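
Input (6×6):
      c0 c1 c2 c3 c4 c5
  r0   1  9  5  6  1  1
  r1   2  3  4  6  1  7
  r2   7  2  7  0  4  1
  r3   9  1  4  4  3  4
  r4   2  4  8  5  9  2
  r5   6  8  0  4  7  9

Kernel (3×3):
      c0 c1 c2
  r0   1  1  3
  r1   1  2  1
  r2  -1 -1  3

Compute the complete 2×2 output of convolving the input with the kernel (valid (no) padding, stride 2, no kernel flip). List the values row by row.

Output[0,0]: The receptive field on the input at this output position is [1 9 5 / 2 3 4 / 7 2 7]. Elementwise product with the kernel and sum: 1·1 + 9·1 + 5·3 + 2·1 + 3·2 + 4·1 + 7·-1 + 2·-1 + 7·3.
Output[0,1]: The receptive field on the input at this output position is [5 6 1 / 4 6 1 / 7 0 4]. Elementwise product with the kernel and sum: 5·1 + 6·1 + 1·3 + 4·1 + 6·2 + 1·1 + 7·-1 + 0·-1 + 4·3.

49 36
63 48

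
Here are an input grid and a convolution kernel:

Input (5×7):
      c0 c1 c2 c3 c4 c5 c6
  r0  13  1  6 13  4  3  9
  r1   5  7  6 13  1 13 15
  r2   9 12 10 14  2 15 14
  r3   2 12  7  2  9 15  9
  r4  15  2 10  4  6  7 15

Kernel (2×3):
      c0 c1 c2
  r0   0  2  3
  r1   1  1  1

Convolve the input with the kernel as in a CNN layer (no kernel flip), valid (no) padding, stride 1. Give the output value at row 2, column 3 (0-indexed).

75

The receptive field on the input at this output position is [14 2 15 / 2 9 15]. Elementwise product with the kernel and sum: 2·2 + 15·3 + 2·1 + 9·1 + 15·1.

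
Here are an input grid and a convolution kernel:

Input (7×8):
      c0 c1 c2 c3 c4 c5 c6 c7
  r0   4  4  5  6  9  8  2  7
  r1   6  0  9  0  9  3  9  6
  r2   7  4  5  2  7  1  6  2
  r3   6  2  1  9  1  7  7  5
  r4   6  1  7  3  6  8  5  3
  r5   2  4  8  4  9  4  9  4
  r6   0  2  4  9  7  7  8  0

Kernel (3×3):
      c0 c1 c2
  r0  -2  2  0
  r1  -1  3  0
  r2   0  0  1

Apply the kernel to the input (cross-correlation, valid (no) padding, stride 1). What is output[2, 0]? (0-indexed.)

1

The receptive field on the input at this output position is [7 4 5 / 6 2 1 / 6 1 7]. Elementwise product with the kernel and sum: 7·-2 + 4·2 + 6·-1 + 2·3 + 7·1.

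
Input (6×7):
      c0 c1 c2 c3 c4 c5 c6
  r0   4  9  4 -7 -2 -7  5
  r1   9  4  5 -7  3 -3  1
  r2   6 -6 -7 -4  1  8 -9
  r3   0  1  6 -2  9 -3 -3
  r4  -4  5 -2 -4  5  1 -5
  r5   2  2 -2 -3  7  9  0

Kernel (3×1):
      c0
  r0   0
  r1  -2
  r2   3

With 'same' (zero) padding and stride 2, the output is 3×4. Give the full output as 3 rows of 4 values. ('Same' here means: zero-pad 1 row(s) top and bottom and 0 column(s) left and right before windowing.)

Output[0,0]: The receptive field on the zero-padded input at this output position is [0 / 4 / 9]. Elementwise product with the kernel and sum: 4·-2 + 9·3.

19 7 13 -7
-12 32 25 9
14 -2 11 10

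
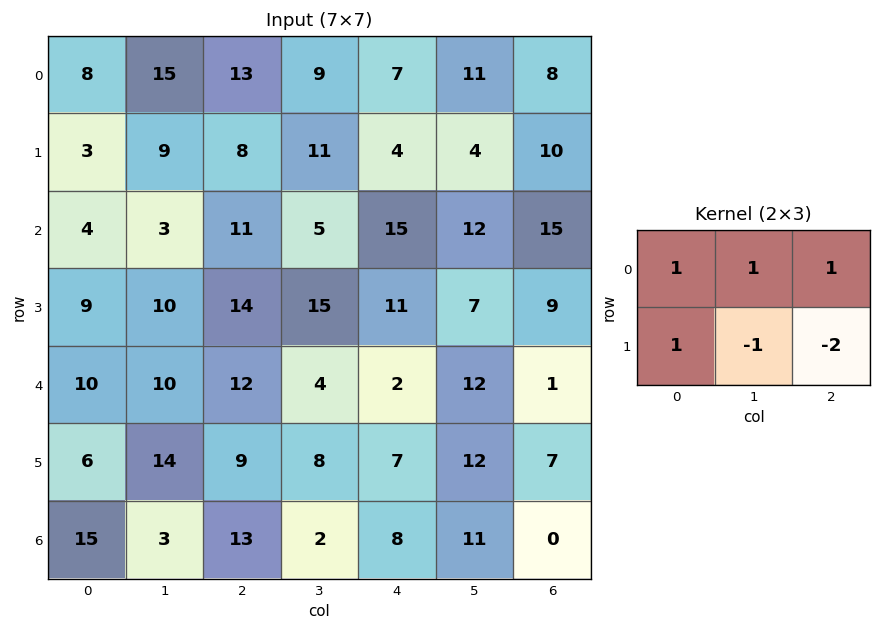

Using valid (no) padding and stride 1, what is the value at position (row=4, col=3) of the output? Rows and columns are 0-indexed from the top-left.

The receptive field on the input at this output position is [4 2 12 / 8 7 12]. Elementwise product with the kernel and sum: 4·1 + 2·1 + 12·1 + 8·1 + 7·-1 + 12·-2.

-5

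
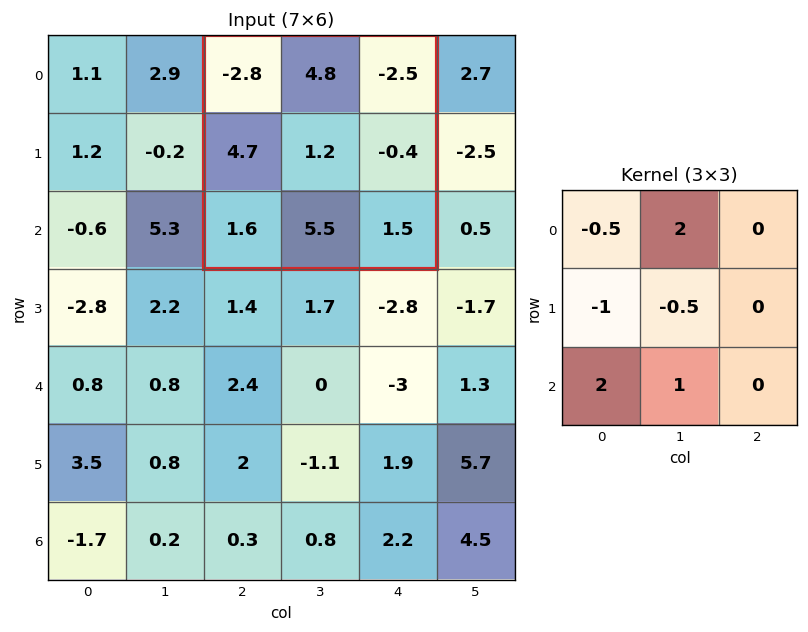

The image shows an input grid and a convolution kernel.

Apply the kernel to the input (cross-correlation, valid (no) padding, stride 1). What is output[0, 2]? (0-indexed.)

14.4

The receptive field on the input at this output position is [-2.8 4.8 -2.5 / 4.7 1.2 -0.4 / 1.6 5.5 1.5]. Elementwise product with the kernel and sum: -2.8·-0.5 + 4.8·2 + 4.7·-1 + 1.2·-0.5 + 1.6·2 + 5.5·1.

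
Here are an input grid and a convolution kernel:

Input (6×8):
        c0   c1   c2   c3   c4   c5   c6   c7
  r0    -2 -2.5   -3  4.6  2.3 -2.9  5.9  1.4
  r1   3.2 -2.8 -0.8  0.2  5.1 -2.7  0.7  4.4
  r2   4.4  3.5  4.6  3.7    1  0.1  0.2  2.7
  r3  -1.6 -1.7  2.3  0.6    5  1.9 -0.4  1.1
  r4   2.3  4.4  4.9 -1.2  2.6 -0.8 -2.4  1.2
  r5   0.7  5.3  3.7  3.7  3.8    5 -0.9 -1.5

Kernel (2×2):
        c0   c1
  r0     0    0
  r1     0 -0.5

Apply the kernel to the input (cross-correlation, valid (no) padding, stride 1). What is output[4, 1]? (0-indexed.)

-1.85

The receptive field on the input at this output position is [4.4 4.9 / 5.3 3.7]. Elementwise product with the kernel and sum: 3.7·-0.5.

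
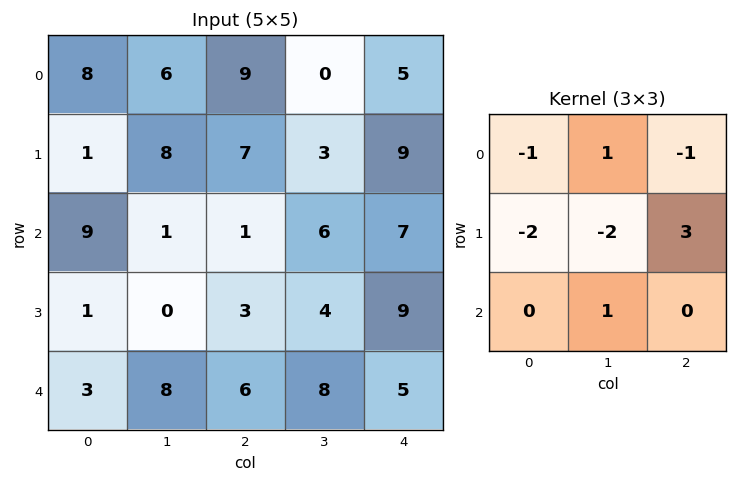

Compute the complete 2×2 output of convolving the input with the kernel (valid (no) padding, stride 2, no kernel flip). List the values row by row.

Output[0,0]: The receptive field on the input at this output position is [8 6 9 / 1 8 7 / 9 1 1]. Elementwise product with the kernel and sum: 8·-1 + 6·1 + 9·-1 + 1·-2 + 8·-2 + 7·3 + 1·1.

-7 -1
6 19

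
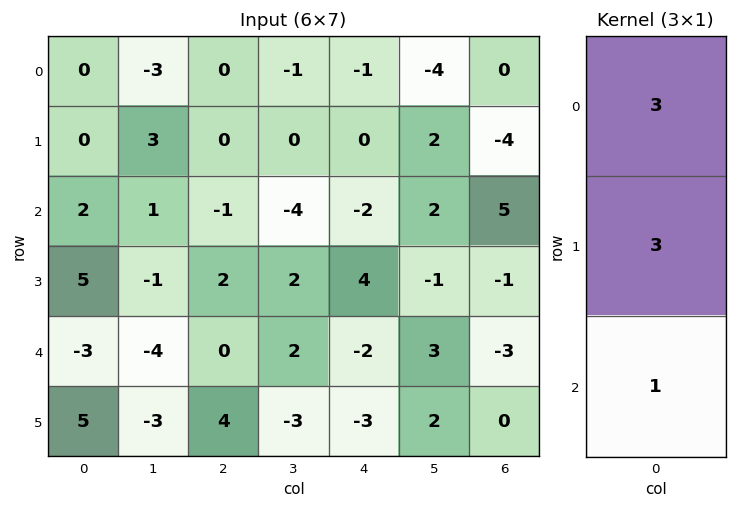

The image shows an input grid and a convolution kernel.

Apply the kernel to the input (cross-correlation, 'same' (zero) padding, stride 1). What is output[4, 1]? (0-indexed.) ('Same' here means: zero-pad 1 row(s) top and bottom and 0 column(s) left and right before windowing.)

The receptive field on the zero-padded input at this output position is [-1 / -4 / -3]. Elementwise product with the kernel and sum: -1·3 + -4·3 + -3·1.

-18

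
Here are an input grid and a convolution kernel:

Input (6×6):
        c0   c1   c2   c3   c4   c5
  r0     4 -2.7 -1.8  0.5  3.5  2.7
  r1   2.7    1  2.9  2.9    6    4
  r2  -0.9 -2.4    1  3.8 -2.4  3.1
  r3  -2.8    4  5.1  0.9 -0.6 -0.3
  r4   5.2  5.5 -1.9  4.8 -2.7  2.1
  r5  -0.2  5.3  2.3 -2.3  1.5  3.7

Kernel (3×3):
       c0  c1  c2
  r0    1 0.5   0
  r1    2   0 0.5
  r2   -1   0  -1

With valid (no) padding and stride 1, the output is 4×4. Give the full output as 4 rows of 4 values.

9.4 -1.55 8.65 3.15
-0.4 -5.35 0.65 14.45
-8.45 -3.75 17.4 -2.65
6.55 16.95 -3.4 9.85

Output[0,0]: The receptive field on the input at this output position is [4 -2.7 -1.8 / 2.7 1 2.9 / -0.9 -2.4 1]. Elementwise product with the kernel and sum: 4·1 + -2.7·0.5 + 2.7·2 + 2.9·0.5 + -0.9·-1 + 1·-1.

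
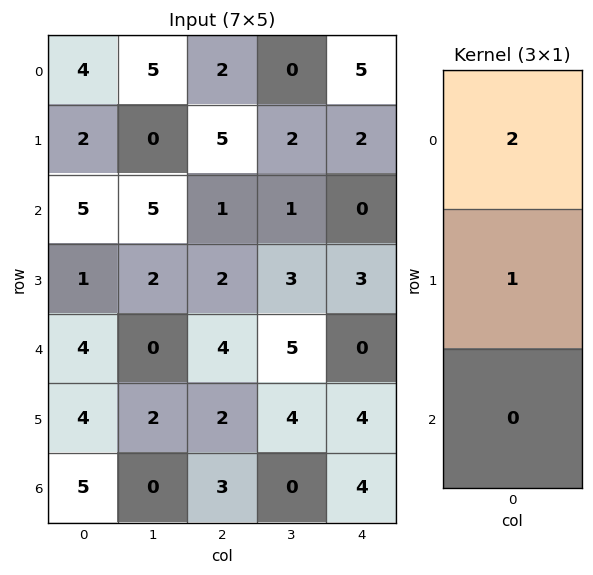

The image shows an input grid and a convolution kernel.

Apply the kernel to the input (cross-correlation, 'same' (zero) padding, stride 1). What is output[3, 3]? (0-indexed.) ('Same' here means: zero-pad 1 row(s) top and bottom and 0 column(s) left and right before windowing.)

5

The receptive field on the zero-padded input at this output position is [1 / 3 / 5]. Elementwise product with the kernel and sum: 1·2 + 3·1.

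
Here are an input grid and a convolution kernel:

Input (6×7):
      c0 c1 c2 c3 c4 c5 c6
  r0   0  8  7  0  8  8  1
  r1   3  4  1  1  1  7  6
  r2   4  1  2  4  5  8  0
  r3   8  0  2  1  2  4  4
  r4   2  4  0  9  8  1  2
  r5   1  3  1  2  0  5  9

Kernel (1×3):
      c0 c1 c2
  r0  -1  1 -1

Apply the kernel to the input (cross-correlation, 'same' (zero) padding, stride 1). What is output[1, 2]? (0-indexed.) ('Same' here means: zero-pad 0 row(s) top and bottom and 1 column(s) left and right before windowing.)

The receptive field on the zero-padded input at this output position is [4 1 1]. Elementwise product with the kernel and sum: 4·-1 + 1·1 + 1·-1.

-4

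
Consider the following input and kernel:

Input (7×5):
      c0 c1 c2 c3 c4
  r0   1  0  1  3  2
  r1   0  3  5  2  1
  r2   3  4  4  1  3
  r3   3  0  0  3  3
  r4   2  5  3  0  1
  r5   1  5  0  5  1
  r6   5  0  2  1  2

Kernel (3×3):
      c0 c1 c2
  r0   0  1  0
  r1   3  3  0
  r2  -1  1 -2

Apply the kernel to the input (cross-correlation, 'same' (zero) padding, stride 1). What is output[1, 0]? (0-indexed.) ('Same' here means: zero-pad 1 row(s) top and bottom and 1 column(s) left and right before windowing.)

-4

The receptive field on the zero-padded input at this output position is [0 1 0 / 0 0 3 / 0 3 4]. Elementwise product with the kernel and sum: 1·1 + 0·3 + 0·3 + 0·-1 + 3·1 + 4·-2.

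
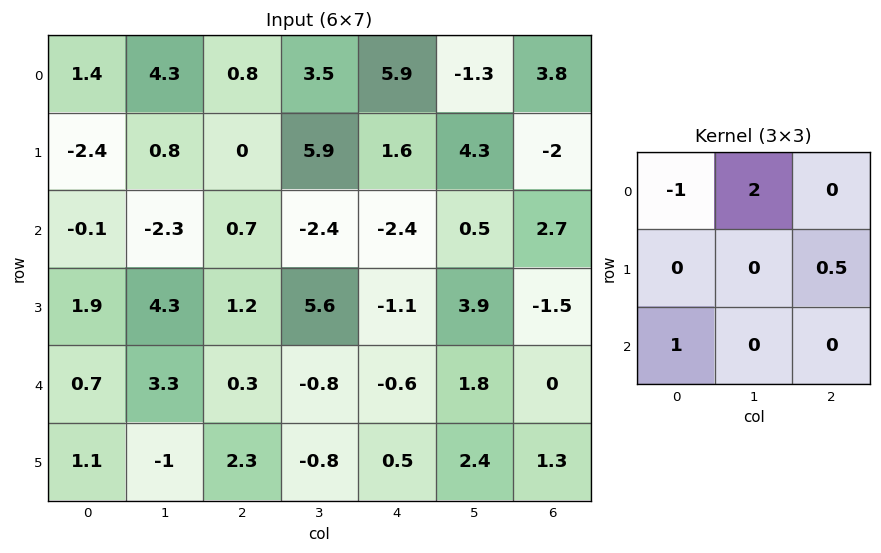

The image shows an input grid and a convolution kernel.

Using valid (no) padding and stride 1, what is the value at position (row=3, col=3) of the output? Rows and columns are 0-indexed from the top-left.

The receptive field on the input at this output position is [5.6 -1.1 3.9 / -0.8 -0.6 1.8 / -0.8 0.5 2.4]. Elementwise product with the kernel and sum: 5.6·-1 + -1.1·2 + 1.8·0.5 + -0.8·1.

-7.7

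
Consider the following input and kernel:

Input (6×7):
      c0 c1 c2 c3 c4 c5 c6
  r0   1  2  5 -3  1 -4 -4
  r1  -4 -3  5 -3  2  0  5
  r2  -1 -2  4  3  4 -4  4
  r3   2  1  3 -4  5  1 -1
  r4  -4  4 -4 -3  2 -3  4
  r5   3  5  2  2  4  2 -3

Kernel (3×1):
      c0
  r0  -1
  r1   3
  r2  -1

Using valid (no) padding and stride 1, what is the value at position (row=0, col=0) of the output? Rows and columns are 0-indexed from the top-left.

-12

The receptive field on the input at this output position is [1 / -4 / -1]. Elementwise product with the kernel and sum: 1·-1 + -4·3 + -1·-1.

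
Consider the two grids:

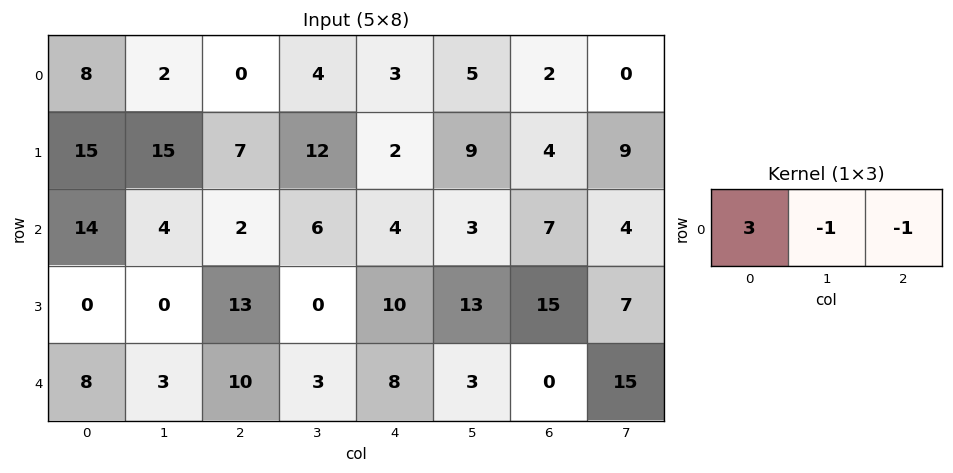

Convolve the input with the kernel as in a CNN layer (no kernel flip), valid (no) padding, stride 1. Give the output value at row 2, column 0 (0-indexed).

The receptive field on the input at this output position is [14 4 2]. Elementwise product with the kernel and sum: 14·3 + 4·-1 + 2·-1.

36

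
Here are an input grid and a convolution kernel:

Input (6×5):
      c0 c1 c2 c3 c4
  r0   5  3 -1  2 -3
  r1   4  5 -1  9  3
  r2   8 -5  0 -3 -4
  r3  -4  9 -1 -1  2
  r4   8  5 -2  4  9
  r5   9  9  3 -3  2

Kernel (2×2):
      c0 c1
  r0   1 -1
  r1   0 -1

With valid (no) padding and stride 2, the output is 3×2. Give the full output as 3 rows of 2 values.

Output[0,0]: The receptive field on the input at this output position is [5 3 / 4 5]. Elementwise product with the kernel and sum: 5·1 + 3·-1 + 5·-1.
Output[0,1]: The receptive field on the input at this output position is [-1 2 / -1 9]. Elementwise product with the kernel and sum: -1·1 + 2·-1 + 9·-1.

-3 -12
4 4
-6 -3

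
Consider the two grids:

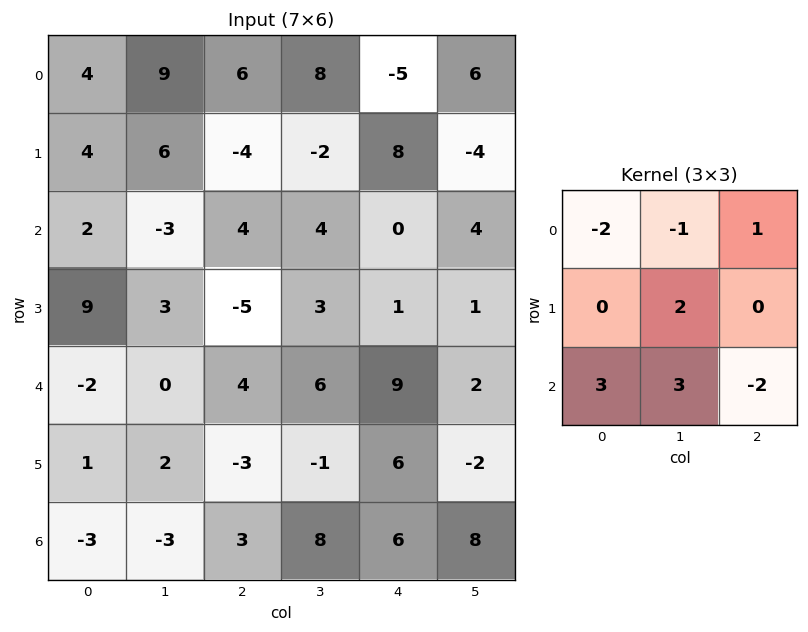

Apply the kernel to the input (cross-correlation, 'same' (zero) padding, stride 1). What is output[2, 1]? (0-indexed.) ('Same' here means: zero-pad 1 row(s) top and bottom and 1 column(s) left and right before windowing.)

The receptive field on the zero-padded input at this output position is [4 6 -4 / 2 -3 4 / 9 3 -5]. Elementwise product with the kernel and sum: 4·-2 + 6·-1 + -4·1 + -3·2 + 9·3 + 3·3 + -5·-2.

22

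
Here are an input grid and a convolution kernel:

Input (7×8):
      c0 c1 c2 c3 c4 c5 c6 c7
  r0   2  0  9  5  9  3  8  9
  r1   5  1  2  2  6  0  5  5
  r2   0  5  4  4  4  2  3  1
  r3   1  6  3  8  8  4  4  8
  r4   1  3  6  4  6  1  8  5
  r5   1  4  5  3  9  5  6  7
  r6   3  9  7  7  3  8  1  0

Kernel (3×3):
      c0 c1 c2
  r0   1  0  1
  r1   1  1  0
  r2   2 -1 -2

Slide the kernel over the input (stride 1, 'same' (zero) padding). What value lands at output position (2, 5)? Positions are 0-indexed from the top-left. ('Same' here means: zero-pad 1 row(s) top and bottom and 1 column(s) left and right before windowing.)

21

The receptive field on the zero-padded input at this output position is [6 0 5 / 4 2 3 / 8 4 4]. Elementwise product with the kernel and sum: 6·1 + 5·1 + 4·1 + 2·1 + 8·2 + 4·-1 + 4·-2.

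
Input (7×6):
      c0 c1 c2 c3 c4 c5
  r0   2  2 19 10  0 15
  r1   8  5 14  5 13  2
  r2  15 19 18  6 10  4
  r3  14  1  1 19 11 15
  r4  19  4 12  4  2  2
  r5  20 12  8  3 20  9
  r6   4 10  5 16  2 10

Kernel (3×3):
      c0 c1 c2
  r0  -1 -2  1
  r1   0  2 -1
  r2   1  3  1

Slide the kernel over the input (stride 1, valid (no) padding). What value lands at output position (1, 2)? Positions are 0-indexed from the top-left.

60

The receptive field on the input at this output position is [14 5 13 / 18 6 10 / 1 19 11]. Elementwise product with the kernel and sum: 14·-1 + 5·-2 + 13·1 + 6·2 + 10·-1 + 1·1 + 19·3 + 11·1.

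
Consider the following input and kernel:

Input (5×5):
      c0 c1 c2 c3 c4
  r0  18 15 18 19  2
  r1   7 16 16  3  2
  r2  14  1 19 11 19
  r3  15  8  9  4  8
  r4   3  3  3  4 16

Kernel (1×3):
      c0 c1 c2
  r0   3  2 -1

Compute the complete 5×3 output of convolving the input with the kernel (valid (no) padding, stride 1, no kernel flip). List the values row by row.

66 62 90
37 77 52
25 30 60
52 38 27
12 11 1

Output[0,0]: The receptive field on the input at this output position is [18 15 18]. Elementwise product with the kernel and sum: 18·3 + 15·2 + 18·-1.
Output[0,1]: The receptive field on the input at this output position is [15 18 19]. Elementwise product with the kernel and sum: 15·3 + 18·2 + 19·-1.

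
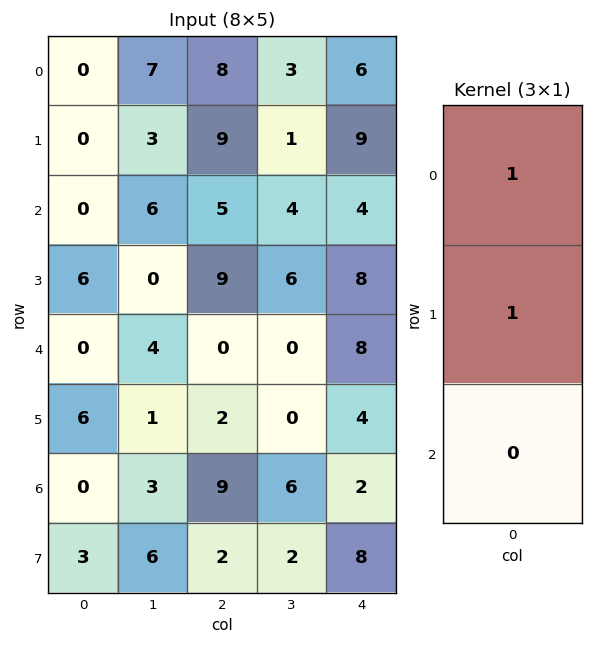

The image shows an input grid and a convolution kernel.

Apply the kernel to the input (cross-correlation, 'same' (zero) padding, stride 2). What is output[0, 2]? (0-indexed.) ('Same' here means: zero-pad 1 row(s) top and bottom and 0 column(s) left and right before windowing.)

The receptive field on the zero-padded input at this output position is [0 / 6 / 9]. Elementwise product with the kernel and sum: 0·1 + 6·1.

6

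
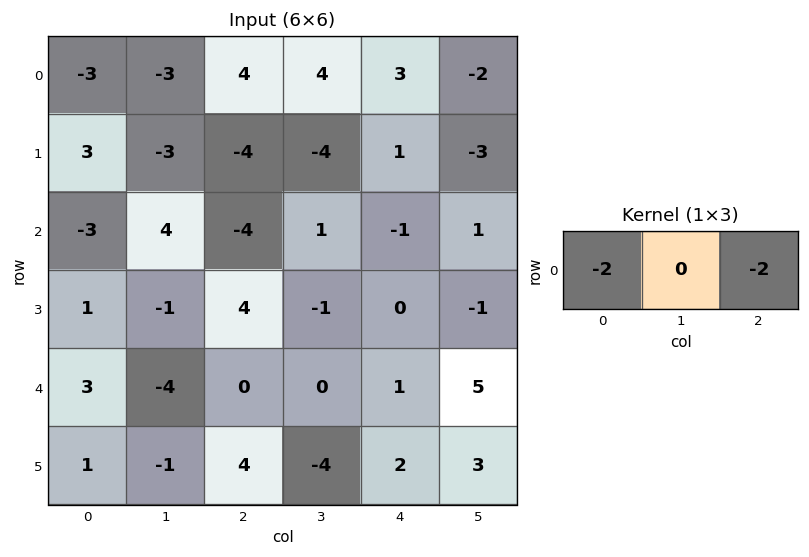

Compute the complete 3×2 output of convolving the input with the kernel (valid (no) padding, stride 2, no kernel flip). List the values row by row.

Output[0,0]: The receptive field on the input at this output position is [-3 -3 4]. Elementwise product with the kernel and sum: -3·-2 + 4·-2.
Output[0,1]: The receptive field on the input at this output position is [4 4 3]. Elementwise product with the kernel and sum: 4·-2 + 3·-2.

-2 -14
14 10
-6 -2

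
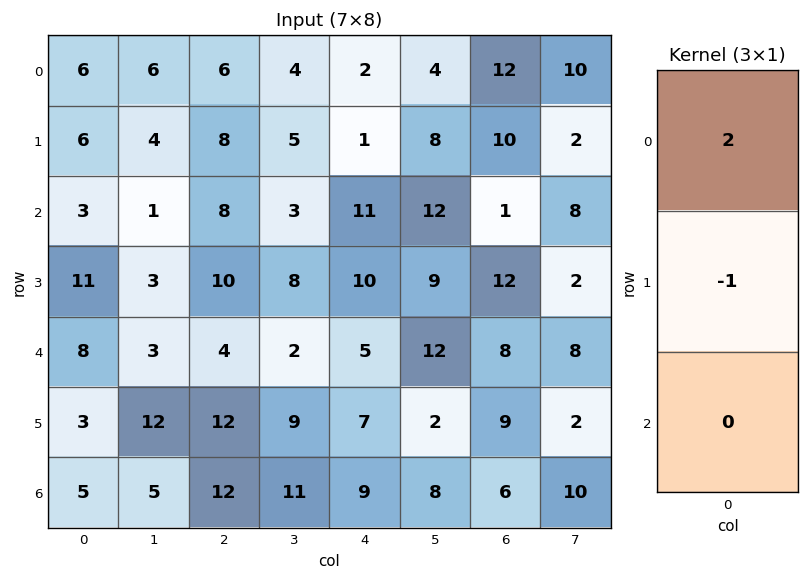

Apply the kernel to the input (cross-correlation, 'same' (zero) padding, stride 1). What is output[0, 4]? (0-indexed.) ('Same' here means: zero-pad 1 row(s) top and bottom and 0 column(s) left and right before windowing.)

The receptive field on the zero-padded input at this output position is [0 / 2 / 1]. Elementwise product with the kernel and sum: 0·2 + 2·-1.

-2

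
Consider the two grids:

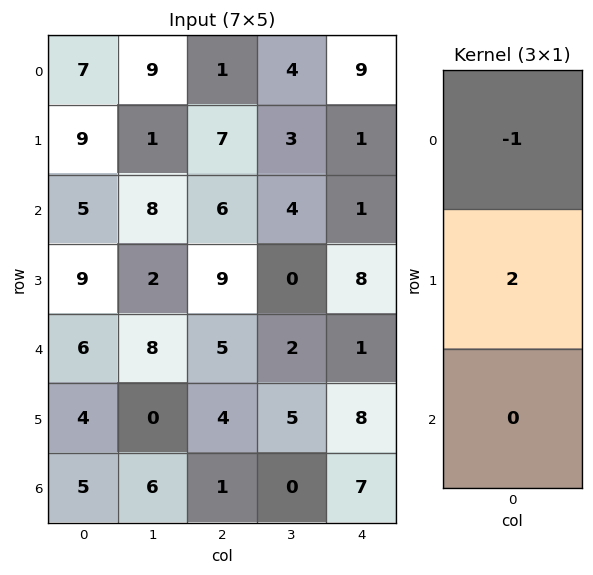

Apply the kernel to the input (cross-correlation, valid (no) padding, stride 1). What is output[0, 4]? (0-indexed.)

-7

The receptive field on the input at this output position is [9 / 1 / 1]. Elementwise product with the kernel and sum: 9·-1 + 1·2.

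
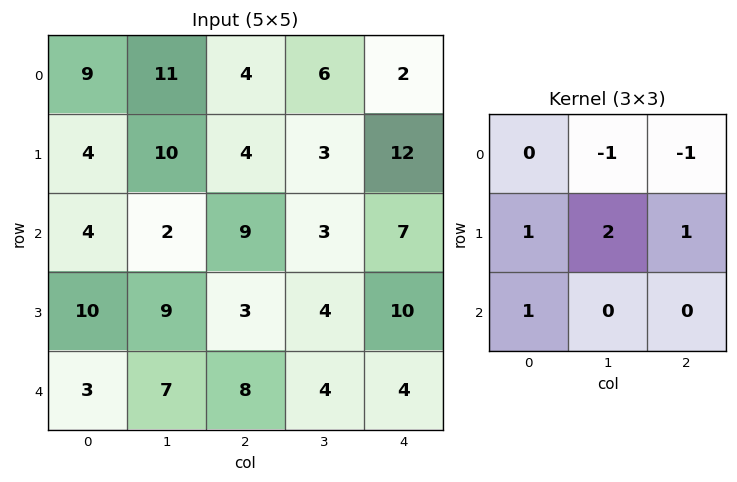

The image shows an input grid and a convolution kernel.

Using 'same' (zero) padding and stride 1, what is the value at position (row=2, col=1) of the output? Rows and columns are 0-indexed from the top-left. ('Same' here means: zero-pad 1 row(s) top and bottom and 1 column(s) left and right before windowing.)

13

The receptive field on the zero-padded input at this output position is [4 10 4 / 4 2 9 / 10 9 3]. Elementwise product with the kernel and sum: 10·-1 + 4·-1 + 4·1 + 2·2 + 9·1 + 10·1.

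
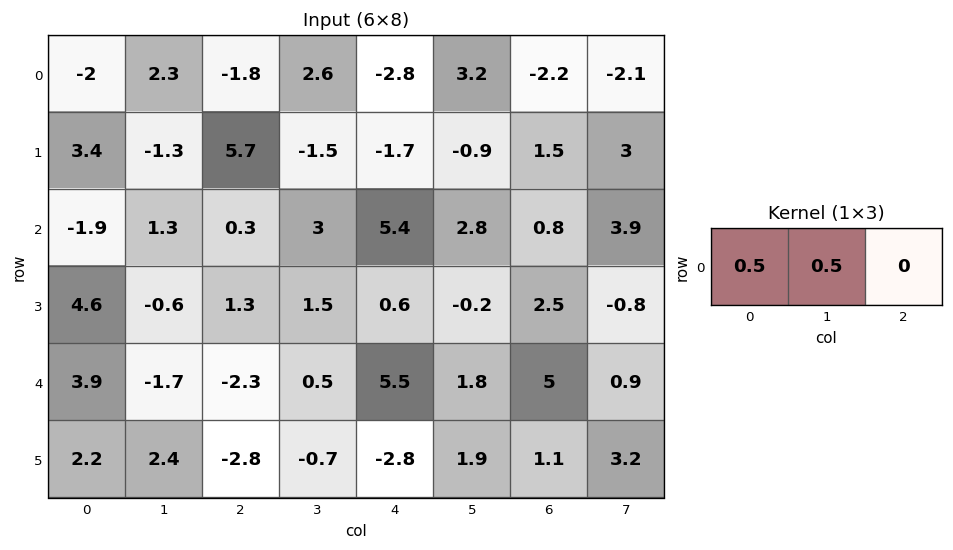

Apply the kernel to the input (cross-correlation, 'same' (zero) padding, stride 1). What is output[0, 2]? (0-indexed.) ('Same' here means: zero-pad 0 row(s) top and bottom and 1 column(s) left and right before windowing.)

0.25

The receptive field on the zero-padded input at this output position is [2.3 -1.8 2.6]. Elementwise product with the kernel and sum: 2.3·0.5 + -1.8·0.5.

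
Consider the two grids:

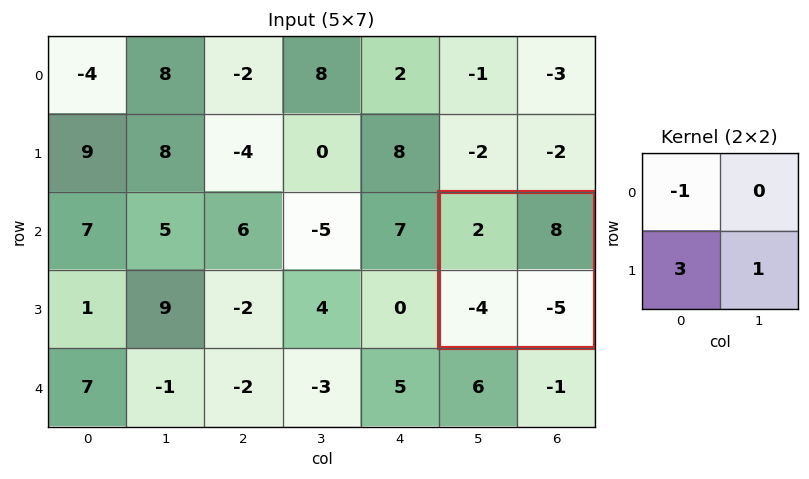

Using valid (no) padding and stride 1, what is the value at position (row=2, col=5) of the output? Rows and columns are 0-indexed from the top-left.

-19

The receptive field on the input at this output position is [2 8 / -4 -5]. Elementwise product with the kernel and sum: 2·-1 + -4·3 + -5·1.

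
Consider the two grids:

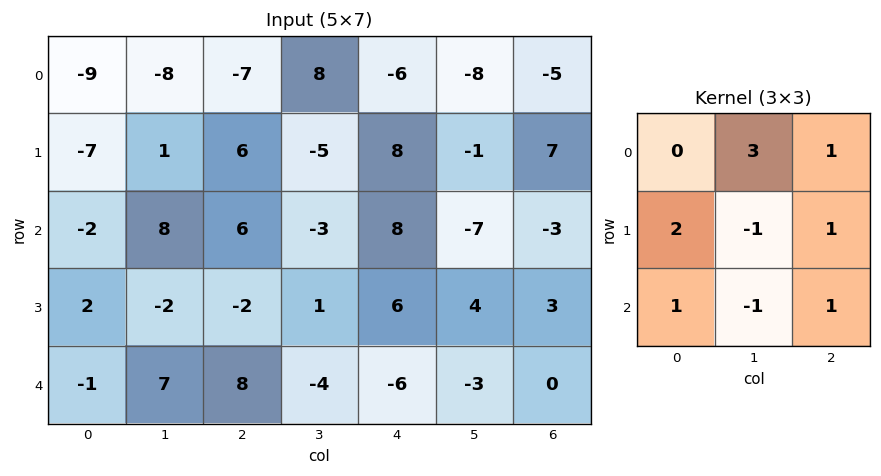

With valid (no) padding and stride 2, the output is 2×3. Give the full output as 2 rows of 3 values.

Output[0,0]: The receptive field on the input at this output position is [-9 -8 -7 / -7 1 6 / -2 8 6]. Elementwise product with the kernel and sum: -8·3 + -7·1 + -7·2 + 1·-1 + 6·1 + -2·1 + 8·-1 + 6·1.
Output[0,1]: The receptive field on the input at this output position is [-7 8 -6 / 6 -5 8 / 6 -3 8]. Elementwise product with the kernel and sum: 8·3 + -6·1 + 6·2 + -5·-1 + 8·1 + 6·1 + -3·-1 + 8·1.

-44 60 7
34 6 -16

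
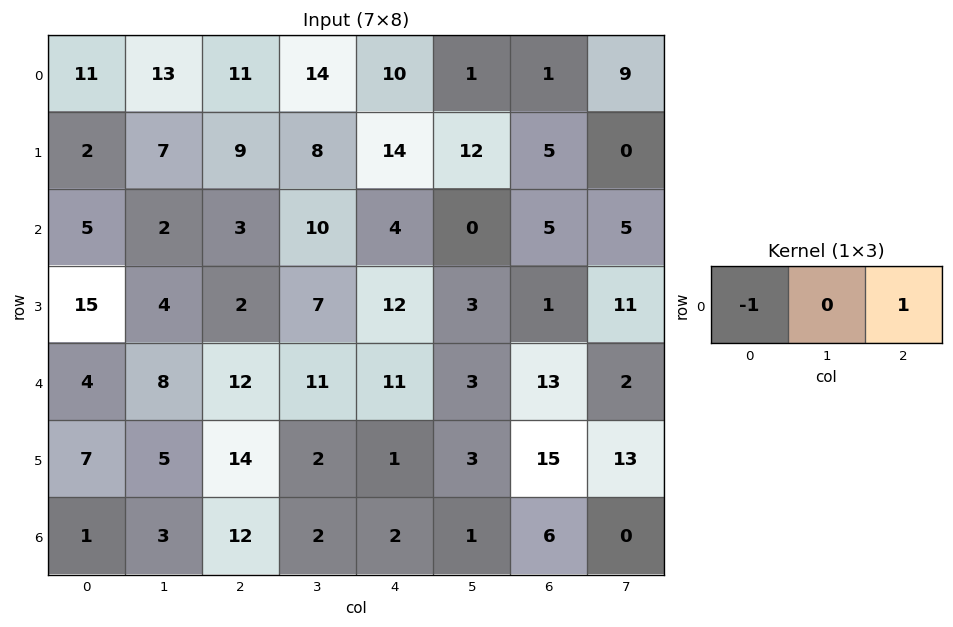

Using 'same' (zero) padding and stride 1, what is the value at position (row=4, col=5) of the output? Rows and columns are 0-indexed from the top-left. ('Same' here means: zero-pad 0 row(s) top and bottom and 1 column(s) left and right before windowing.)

2

The receptive field on the zero-padded input at this output position is [11 3 13]. Elementwise product with the kernel and sum: 11·-1 + 13·1.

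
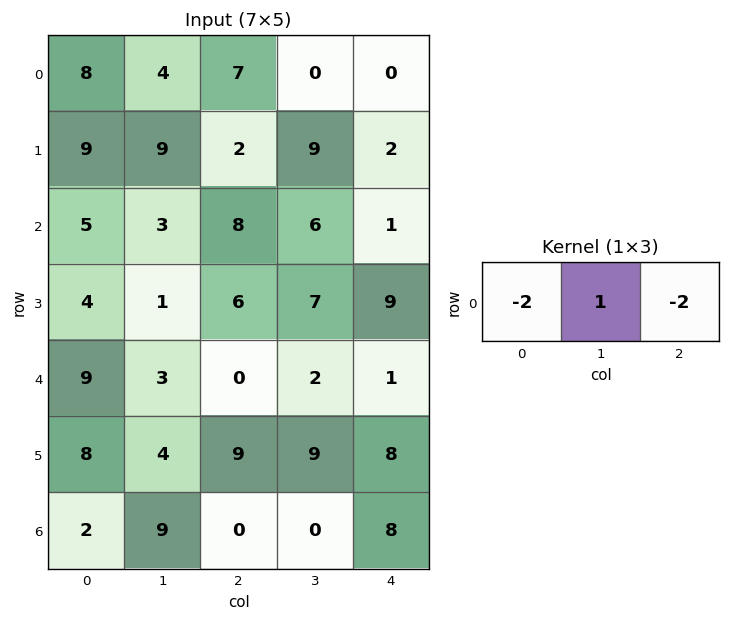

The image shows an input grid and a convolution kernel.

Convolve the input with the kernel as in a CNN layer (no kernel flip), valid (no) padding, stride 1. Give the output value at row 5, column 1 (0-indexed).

The receptive field on the input at this output position is [4 9 9]. Elementwise product with the kernel and sum: 4·-2 + 9·1 + 9·-2.

-17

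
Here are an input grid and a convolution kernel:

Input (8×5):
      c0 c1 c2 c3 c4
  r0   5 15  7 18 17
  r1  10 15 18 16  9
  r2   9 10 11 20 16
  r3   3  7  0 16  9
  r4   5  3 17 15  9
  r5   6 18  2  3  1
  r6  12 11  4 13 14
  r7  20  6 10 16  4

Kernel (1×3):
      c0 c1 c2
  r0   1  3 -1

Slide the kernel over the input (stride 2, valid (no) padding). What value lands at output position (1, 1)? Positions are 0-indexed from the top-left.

55

The receptive field on the input at this output position is [11 20 16]. Elementwise product with the kernel and sum: 11·1 + 20·3 + 16·-1.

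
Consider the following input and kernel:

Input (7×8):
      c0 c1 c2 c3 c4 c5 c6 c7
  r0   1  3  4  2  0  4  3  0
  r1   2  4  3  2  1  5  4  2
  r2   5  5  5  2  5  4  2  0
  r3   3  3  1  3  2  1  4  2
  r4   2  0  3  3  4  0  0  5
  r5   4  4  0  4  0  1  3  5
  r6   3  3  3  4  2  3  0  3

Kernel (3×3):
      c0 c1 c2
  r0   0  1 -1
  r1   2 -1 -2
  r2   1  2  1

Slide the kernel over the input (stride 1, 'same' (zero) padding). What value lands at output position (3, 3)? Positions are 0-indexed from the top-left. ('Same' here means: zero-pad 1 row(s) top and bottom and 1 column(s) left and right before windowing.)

The receptive field on the zero-padded input at this output position is [5 2 5 / 1 3 2 / 3 3 4]. Elementwise product with the kernel and sum: 2·1 + 5·-1 + 1·2 + 3·-1 + 2·-2 + 3·1 + 3·2 + 4·1.

5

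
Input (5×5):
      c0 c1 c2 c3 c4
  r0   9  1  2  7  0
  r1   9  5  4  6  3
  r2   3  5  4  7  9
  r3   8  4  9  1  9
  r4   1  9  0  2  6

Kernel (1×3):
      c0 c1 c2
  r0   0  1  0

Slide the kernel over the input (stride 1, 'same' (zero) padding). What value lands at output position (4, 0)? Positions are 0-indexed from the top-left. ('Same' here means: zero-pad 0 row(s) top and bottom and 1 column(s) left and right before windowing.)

1

The receptive field on the zero-padded input at this output position is [0 1 9]. Elementwise product with the kernel and sum: 1·1.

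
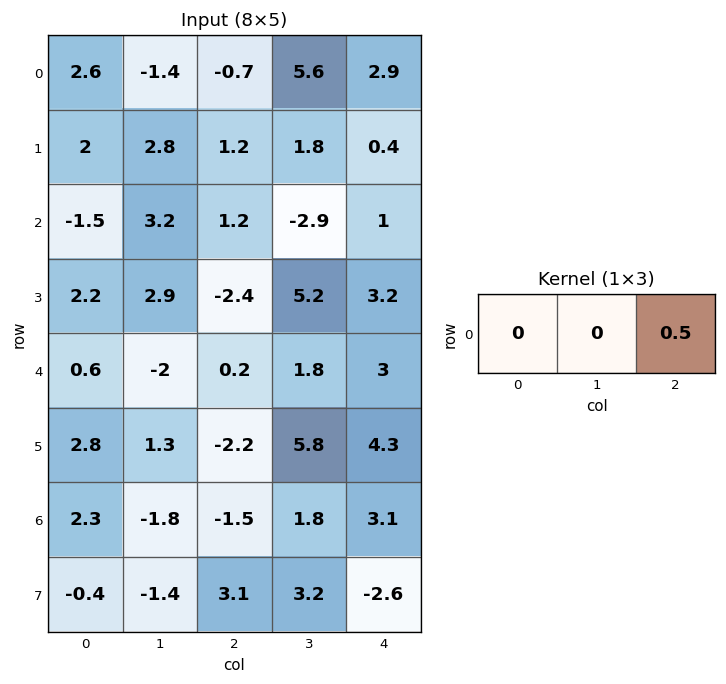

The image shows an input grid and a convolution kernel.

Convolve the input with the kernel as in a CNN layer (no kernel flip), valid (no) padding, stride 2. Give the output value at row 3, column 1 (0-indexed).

1.55

The receptive field on the input at this output position is [-1.5 1.8 3.1]. Elementwise product with the kernel and sum: 3.1·0.5.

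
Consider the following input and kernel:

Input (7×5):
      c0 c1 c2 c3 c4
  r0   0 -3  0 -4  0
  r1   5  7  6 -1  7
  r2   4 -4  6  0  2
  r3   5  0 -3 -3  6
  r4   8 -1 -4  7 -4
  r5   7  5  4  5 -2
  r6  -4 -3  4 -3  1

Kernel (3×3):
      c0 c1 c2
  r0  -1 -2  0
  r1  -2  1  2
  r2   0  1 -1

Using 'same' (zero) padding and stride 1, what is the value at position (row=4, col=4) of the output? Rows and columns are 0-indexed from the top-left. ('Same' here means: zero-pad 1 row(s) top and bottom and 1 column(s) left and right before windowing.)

The receptive field on the zero-padded input at this output position is [-3 6 0 / 7 -4 0 / 5 -2 0]. Elementwise product with the kernel and sum: -3·-1 + 6·-2 + 7·-2 + -4·1 + 0·2 + -2·1 + 0·-1.

-29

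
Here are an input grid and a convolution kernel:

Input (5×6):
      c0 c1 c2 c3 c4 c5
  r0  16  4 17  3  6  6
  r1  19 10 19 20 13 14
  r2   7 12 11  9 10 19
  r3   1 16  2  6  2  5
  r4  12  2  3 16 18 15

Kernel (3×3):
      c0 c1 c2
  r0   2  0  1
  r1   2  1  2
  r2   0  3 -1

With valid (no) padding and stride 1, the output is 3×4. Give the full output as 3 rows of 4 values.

Output[0,0]: The receptive field on the input at this output position is [16 4 17 / 19 10 19 / 7 12 11]. Elementwise product with the kernel and sum: 16·2 + 17·1 + 19·2 + 10·1 + 19·2 + 12·3 + 11·-1.
Output[0,1]: The receptive field on the input at this output position is [4 17 3 / 10 19 20 / 12 11 9]. Elementwise product with the kernel and sum: 4·2 + 3·1 + 10·2 + 19·1 + 20·2 + 11·3 + 9·-1.

160 114 141 104
151 93 118 121
50 72 76 100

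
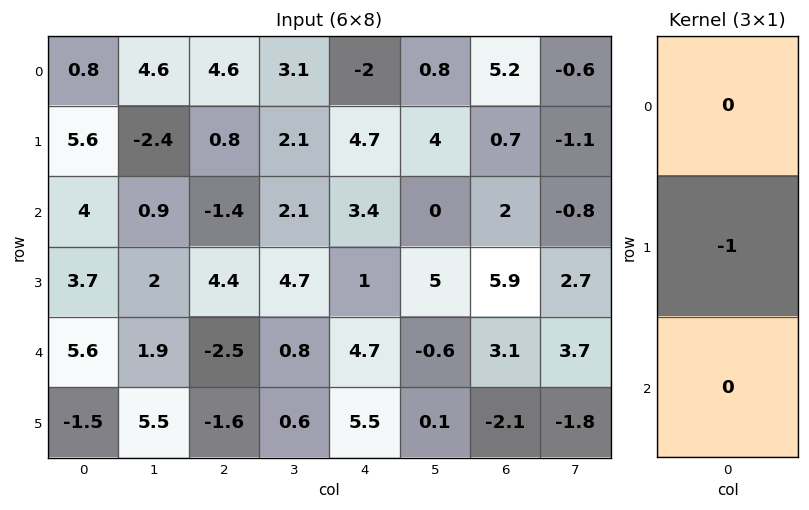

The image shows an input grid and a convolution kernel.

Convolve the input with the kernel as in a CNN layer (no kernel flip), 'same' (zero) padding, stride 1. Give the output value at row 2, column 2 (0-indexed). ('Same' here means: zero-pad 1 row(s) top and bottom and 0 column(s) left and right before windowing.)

The receptive field on the zero-padded input at this output position is [0.8 / -1.4 / 4.4]. Elementwise product with the kernel and sum: -1.4·-1.

1.4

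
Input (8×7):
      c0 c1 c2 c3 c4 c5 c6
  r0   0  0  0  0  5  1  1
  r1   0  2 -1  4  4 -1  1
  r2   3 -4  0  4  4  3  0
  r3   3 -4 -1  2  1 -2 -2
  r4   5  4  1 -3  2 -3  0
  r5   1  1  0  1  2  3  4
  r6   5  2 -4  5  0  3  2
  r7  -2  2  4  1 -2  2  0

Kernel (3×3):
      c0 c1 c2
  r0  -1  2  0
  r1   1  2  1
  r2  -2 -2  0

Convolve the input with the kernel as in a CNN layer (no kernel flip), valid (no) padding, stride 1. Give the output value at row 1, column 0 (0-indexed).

1

The receptive field on the input at this output position is [0 2 -1 / 3 -4 0 / 3 -4 -1]. Elementwise product with the kernel and sum: 0·-1 + 2·2 + 3·1 + -4·2 + 0·1 + 3·-2 + -4·-2.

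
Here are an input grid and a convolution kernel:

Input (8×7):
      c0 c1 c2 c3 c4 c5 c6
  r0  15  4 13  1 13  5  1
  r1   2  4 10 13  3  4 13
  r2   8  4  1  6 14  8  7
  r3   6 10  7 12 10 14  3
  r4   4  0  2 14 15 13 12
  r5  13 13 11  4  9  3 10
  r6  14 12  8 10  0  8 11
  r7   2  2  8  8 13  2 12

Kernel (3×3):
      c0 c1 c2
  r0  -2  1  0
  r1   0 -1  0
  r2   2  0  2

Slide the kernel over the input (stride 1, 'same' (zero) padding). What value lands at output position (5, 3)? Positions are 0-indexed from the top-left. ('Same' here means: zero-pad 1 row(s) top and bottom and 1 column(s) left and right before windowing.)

The receptive field on the zero-padded input at this output position is [2 14 15 / 11 4 9 / 8 10 0]. Elementwise product with the kernel and sum: 2·-2 + 14·1 + 4·-1 + 8·2 + 0·2.

22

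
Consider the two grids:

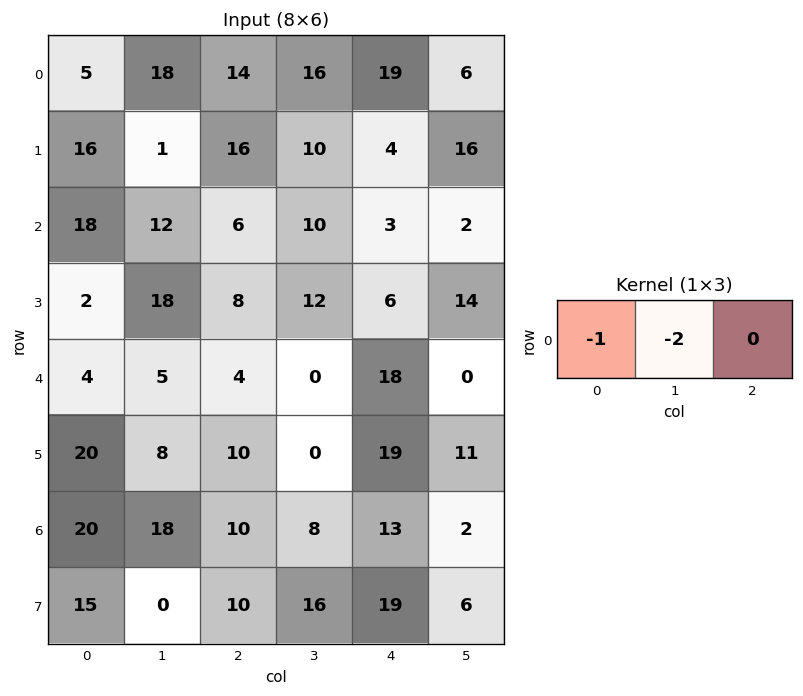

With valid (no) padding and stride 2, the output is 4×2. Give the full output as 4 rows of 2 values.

Output[0,0]: The receptive field on the input at this output position is [5 18 14]. Elementwise product with the kernel and sum: 5·-1 + 18·-2.

-41 -46
-42 -26
-14 -4
-56 -26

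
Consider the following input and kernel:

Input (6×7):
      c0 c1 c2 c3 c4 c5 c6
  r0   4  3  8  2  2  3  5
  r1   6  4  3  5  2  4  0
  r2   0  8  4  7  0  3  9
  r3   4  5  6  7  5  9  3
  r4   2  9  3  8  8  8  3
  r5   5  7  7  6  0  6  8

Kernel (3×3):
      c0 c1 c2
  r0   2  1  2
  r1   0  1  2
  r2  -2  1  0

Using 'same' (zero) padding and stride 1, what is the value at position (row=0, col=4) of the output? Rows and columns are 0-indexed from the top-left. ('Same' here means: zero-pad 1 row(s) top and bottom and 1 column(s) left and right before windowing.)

0

The receptive field on the zero-padded input at this output position is [0 0 0 / 2 2 3 / 5 2 4]. Elementwise product with the kernel and sum: 0·2 + 0·1 + 0·2 + 2·1 + 3·2 + 5·-2 + 2·1.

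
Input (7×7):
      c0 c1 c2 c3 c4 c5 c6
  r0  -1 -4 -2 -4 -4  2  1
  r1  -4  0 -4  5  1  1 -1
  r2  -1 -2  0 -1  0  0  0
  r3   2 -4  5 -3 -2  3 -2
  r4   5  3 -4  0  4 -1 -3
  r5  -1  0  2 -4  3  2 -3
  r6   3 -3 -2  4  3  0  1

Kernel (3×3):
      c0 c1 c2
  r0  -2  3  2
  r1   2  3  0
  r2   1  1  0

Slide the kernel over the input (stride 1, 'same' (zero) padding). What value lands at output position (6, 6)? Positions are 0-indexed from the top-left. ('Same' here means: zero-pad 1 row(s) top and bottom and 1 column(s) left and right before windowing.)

-10

The receptive field on the zero-padded input at this output position is [2 -3 0 / 0 1 0 / 0 0 0]. Elementwise product with the kernel and sum: 2·-2 + -3·3 + 0·2 + 0·2 + 1·3 + 0·1 + 0·1.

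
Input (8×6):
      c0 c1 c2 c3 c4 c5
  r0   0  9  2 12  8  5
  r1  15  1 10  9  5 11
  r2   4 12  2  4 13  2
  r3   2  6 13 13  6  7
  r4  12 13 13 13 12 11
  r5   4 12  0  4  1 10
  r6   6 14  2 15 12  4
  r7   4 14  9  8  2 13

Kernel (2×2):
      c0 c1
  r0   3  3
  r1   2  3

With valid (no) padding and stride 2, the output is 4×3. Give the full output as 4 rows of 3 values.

60 89 82
70 83 78
119 90 101
110 93 91

Output[0,0]: The receptive field on the input at this output position is [0 9 / 15 1]. Elementwise product with the kernel and sum: 0·3 + 9·3 + 15·2 + 1·3.
Output[0,1]: The receptive field on the input at this output position is [2 12 / 10 9]. Elementwise product with the kernel and sum: 2·3 + 12·3 + 10·2 + 9·3.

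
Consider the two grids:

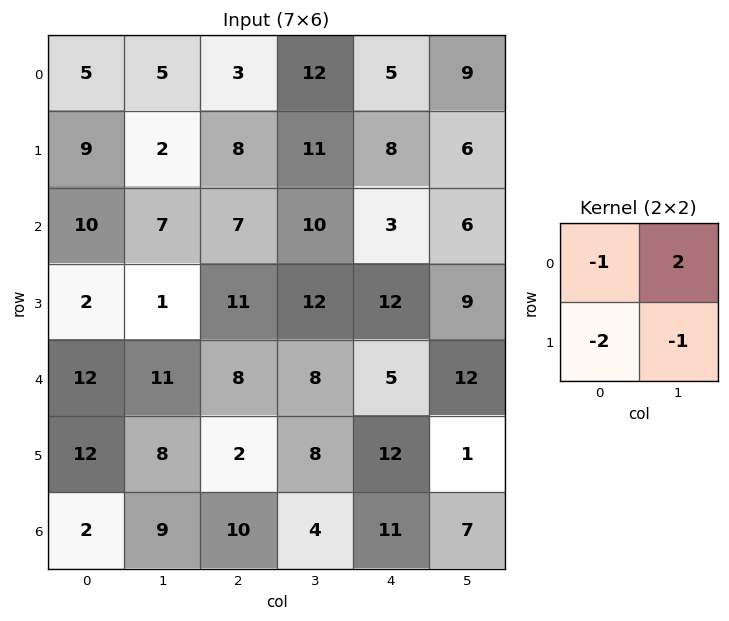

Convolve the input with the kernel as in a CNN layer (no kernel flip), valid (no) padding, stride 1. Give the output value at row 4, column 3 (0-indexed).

-26

The receptive field on the input at this output position is [8 5 / 8 12]. Elementwise product with the kernel and sum: 8·-1 + 5·2 + 8·-2 + 12·-1.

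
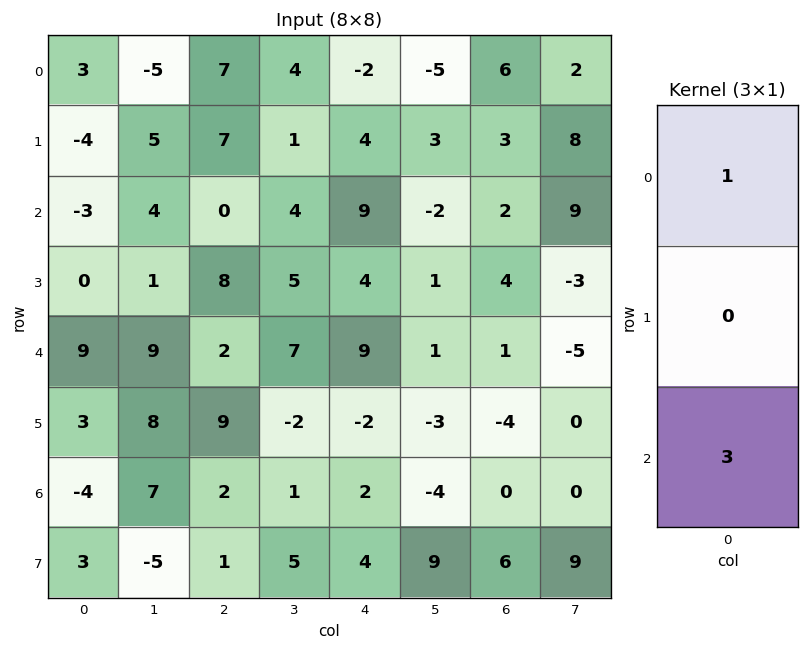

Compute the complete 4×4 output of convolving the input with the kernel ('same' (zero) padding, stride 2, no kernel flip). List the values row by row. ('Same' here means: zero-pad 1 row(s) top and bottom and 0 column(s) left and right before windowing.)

-12 21 12 9
-4 31 16 15
9 35 -2 -8
12 12 10 14

Output[0,0]: The receptive field on the zero-padded input at this output position is [0 / 3 / -4]. Elementwise product with the kernel and sum: 0·1 + -4·3.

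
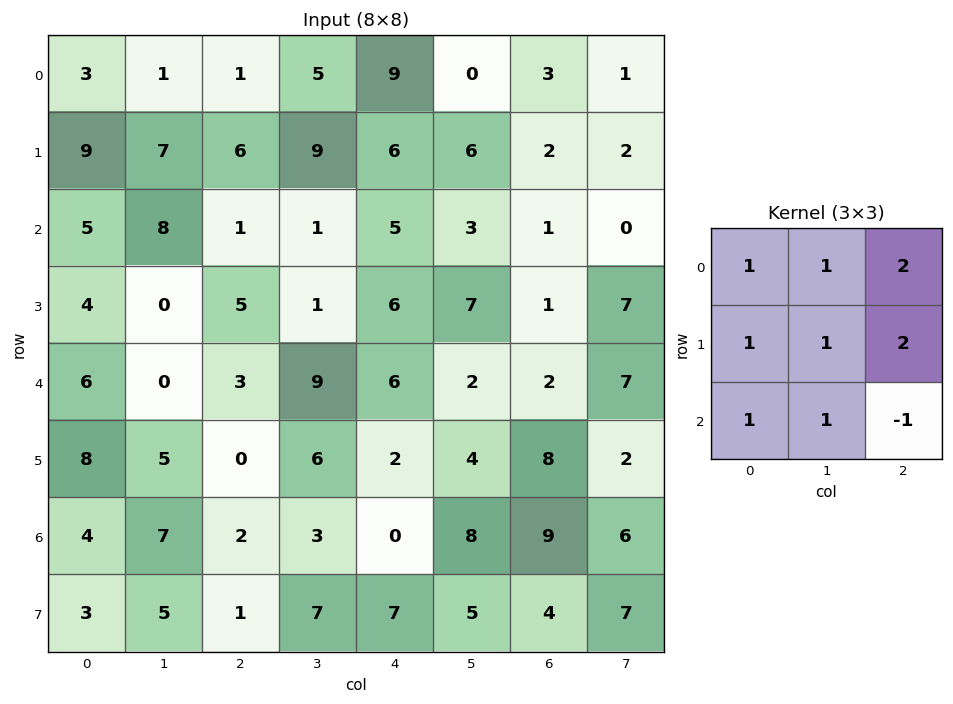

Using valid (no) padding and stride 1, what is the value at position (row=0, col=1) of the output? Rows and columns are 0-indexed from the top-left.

51

The receptive field on the input at this output position is [1 1 5 / 7 6 9 / 8 1 1]. Elementwise product with the kernel and sum: 1·1 + 1·1 + 5·2 + 7·1 + 6·1 + 9·2 + 8·1 + 1·1 + 1·-1.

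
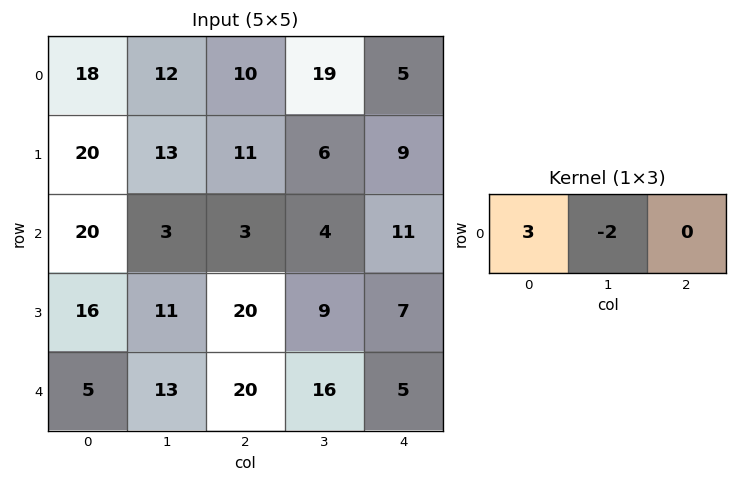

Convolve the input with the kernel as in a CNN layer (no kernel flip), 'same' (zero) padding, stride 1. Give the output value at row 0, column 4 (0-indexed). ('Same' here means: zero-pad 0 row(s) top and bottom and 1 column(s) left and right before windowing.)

The receptive field on the zero-padded input at this output position is [19 5 0]. Elementwise product with the kernel and sum: 19·3 + 5·-2.

47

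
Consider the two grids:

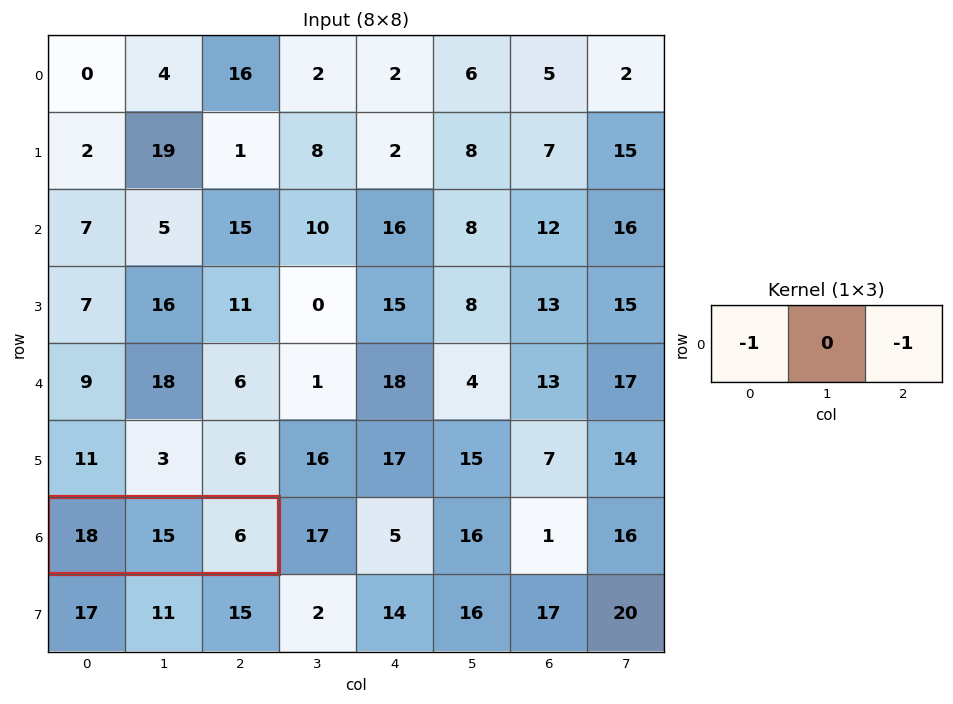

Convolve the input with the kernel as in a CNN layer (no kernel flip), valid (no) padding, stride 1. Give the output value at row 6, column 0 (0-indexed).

The receptive field on the input at this output position is [18 15 6]. Elementwise product with the kernel and sum: 18·-1 + 6·-1.

-24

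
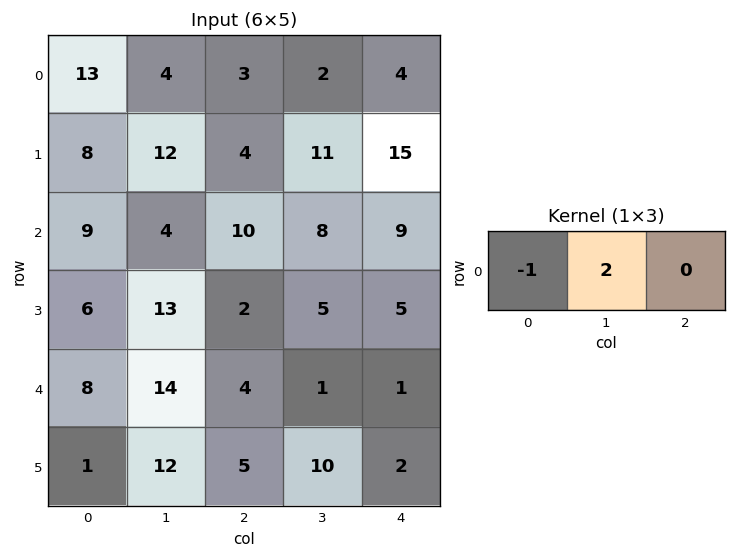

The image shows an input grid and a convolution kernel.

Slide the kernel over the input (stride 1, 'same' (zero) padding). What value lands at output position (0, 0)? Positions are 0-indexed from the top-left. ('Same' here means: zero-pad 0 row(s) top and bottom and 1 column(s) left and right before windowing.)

The receptive field on the zero-padded input at this output position is [0 13 4]. Elementwise product with the kernel and sum: 0·-1 + 13·2.

26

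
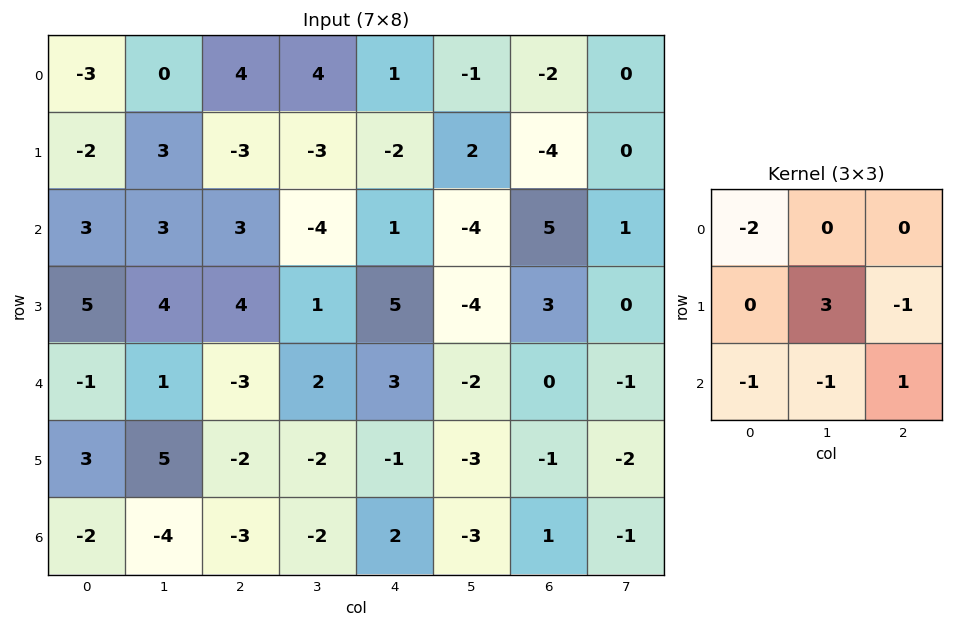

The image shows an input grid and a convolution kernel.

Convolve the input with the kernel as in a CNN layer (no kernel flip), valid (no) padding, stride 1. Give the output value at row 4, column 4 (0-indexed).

-12

The receptive field on the input at this output position is [3 -2 0 / -1 -3 -1 / 2 -3 1]. Elementwise product with the kernel and sum: 3·-2 + -3·3 + -1·-1 + 2·-1 + -3·-1 + 1·1.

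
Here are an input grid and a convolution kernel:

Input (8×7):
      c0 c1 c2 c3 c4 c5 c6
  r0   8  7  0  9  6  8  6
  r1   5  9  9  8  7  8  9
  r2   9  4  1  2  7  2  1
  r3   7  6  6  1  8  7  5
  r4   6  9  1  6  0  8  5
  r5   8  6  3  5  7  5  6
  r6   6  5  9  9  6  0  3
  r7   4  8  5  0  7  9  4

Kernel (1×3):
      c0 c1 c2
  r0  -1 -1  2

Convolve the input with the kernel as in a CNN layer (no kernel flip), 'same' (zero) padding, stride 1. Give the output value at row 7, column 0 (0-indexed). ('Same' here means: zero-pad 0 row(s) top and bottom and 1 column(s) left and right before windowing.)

The receptive field on the zero-padded input at this output position is [0 4 8]. Elementwise product with the kernel and sum: 0·-1 + 4·-1 + 8·2.

12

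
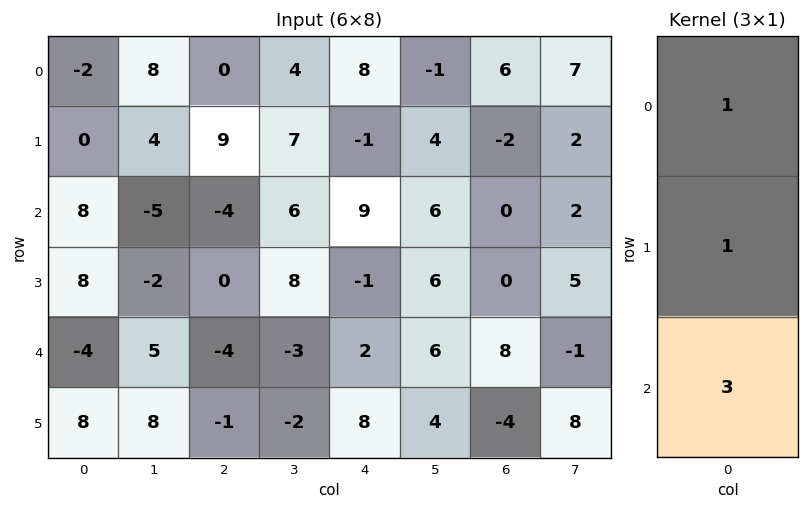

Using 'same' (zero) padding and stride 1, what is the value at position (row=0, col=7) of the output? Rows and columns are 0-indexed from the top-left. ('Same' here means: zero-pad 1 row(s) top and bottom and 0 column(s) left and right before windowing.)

The receptive field on the zero-padded input at this output position is [0 / 7 / 2]. Elementwise product with the kernel and sum: 0·1 + 7·1 + 2·3.

13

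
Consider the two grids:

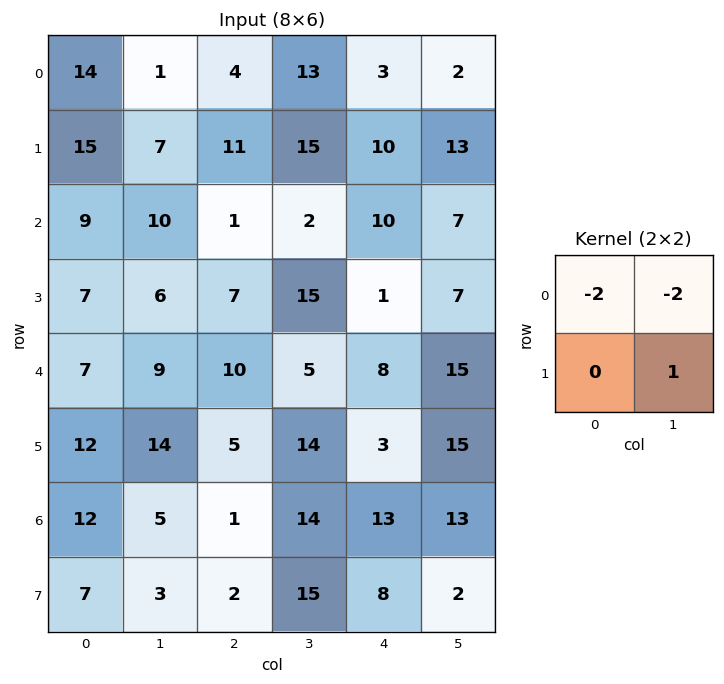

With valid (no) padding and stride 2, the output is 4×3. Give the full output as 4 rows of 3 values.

Output[0,0]: The receptive field on the input at this output position is [14 1 / 15 7]. Elementwise product with the kernel and sum: 14·-2 + 1·-2 + 7·1.

-23 -19 3
-32 9 -27
-18 -16 -31
-31 -15 -50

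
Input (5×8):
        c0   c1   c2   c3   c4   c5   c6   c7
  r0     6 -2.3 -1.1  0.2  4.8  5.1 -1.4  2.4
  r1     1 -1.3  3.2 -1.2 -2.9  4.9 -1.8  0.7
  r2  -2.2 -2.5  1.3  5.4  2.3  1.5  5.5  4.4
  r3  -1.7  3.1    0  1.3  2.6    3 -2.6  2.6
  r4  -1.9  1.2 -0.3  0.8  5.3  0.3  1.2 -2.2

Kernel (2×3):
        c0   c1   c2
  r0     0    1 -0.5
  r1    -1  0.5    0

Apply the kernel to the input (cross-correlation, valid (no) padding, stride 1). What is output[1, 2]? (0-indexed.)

The receptive field on the input at this output position is [3.2 -1.2 -2.9 / 1.3 5.4 2.3]. Elementwise product with the kernel and sum: -1.2·1 + -2.9·-0.5 + 1.3·-1 + 5.4·0.5.

1.65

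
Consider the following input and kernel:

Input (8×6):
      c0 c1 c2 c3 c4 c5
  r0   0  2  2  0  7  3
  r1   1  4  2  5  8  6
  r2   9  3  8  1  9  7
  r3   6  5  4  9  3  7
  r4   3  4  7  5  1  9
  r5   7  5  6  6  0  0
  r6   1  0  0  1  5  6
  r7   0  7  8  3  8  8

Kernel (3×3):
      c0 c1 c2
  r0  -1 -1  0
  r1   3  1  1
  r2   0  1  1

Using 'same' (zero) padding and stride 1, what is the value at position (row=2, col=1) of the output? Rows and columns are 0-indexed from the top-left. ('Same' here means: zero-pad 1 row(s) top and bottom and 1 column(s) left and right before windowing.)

The receptive field on the zero-padded input at this output position is [1 4 2 / 9 3 8 / 6 5 4]. Elementwise product with the kernel and sum: 1·-1 + 4·-1 + 9·3 + 3·1 + 8·1 + 5·1 + 4·1.

42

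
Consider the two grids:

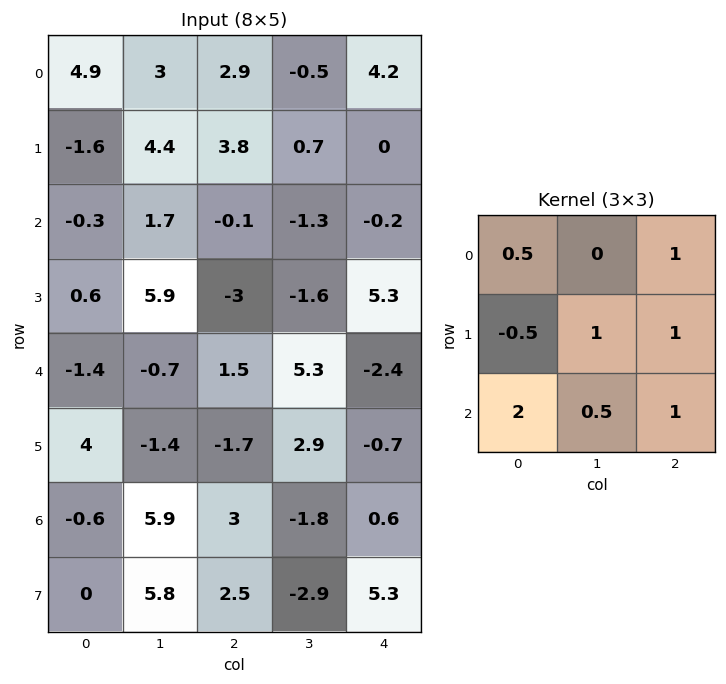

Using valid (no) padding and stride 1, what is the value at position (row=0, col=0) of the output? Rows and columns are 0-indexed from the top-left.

The receptive field on the input at this output position is [4.9 3 2.9 / -1.6 4.4 3.8 / -0.3 1.7 -0.1]. Elementwise product with the kernel and sum: 4.9·0.5 + 2.9·1 + -1.6·-0.5 + 4.4·1 + 3.8·1 + -0.3·2 + 1.7·0.5 + -0.1·1.

14.5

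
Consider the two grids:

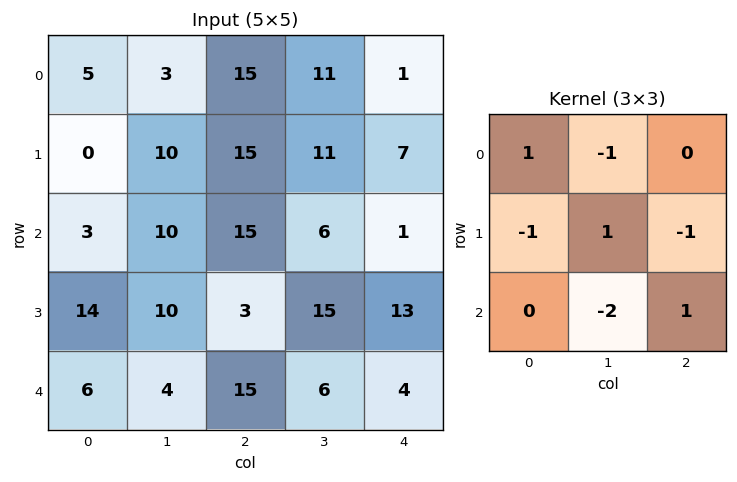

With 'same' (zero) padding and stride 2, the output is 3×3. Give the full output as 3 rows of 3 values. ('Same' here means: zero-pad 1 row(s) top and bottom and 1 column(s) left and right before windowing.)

12 -18 -24
-25 3 -27
-12 12 0

Output[0,0]: The receptive field on the zero-padded input at this output position is [0 0 0 / 0 5 3 / 0 0 10]. Elementwise product with the kernel and sum: 0·1 + 0·-1 + 0·-1 + 5·1 + 3·-1 + 0·-2 + 10·1.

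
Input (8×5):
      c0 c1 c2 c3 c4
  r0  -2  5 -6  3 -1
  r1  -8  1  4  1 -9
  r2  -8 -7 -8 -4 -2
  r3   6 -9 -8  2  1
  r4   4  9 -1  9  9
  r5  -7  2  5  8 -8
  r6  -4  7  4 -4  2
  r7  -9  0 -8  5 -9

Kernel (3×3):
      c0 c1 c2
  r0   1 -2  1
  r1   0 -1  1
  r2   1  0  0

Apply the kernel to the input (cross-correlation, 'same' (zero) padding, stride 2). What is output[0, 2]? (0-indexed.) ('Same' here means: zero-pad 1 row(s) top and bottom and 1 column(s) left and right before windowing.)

2

The receptive field on the zero-padded input at this output position is [0 0 0 / 3 -1 0 / 1 -9 0]. Elementwise product with the kernel and sum: 0·1 + 0·-2 + 0·1 + -1·-1 + 0·1 + 1·1.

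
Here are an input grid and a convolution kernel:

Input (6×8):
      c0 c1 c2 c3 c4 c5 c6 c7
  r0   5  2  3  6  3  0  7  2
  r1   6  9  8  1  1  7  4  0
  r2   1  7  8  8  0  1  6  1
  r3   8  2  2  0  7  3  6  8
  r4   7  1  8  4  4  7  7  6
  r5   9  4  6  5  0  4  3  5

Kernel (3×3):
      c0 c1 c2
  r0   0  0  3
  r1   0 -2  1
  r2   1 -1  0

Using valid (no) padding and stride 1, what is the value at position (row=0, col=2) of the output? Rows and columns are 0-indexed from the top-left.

8

The receptive field on the input at this output position is [3 6 3 / 8 1 1 / 8 8 0]. Elementwise product with the kernel and sum: 3·3 + 1·-2 + 1·1 + 8·1 + 8·-1.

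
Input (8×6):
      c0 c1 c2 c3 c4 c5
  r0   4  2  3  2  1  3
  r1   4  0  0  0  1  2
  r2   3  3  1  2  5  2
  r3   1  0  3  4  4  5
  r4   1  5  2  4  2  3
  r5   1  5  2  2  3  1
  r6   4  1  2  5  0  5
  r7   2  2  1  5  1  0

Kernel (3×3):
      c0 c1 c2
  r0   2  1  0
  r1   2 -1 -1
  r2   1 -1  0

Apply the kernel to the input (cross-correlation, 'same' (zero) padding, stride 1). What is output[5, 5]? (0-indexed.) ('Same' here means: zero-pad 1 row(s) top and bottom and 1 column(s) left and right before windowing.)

7

The receptive field on the zero-padded input at this output position is [2 3 0 / 3 1 0 / 0 5 0]. Elementwise product with the kernel and sum: 2·2 + 3·1 + 3·2 + 1·-1 + 0·-1 + 0·1 + 5·-1.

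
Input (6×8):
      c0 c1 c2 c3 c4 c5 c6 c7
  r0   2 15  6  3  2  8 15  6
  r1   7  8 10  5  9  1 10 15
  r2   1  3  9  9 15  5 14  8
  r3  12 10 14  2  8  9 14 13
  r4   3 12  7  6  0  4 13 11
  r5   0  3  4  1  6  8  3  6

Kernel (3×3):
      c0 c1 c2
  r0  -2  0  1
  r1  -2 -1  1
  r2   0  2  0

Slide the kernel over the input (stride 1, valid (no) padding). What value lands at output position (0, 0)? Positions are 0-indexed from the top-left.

-4

The receptive field on the input at this output position is [2 15 6 / 7 8 10 / 1 3 9]. Elementwise product with the kernel and sum: 2·-2 + 6·1 + 7·-2 + 8·-1 + 10·1 + 3·2.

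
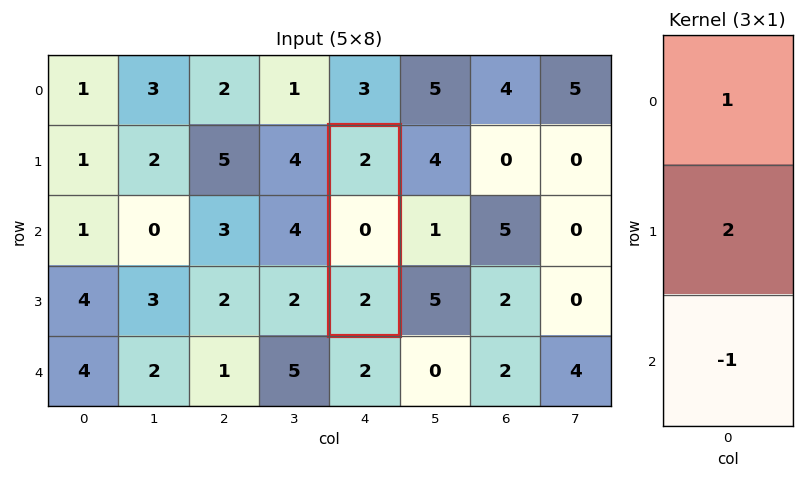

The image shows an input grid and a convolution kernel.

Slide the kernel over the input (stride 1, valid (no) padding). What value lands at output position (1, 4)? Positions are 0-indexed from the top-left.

0

The receptive field on the input at this output position is [2 / 0 / 2]. Elementwise product with the kernel and sum: 2·1 + 0·2 + 2·-1.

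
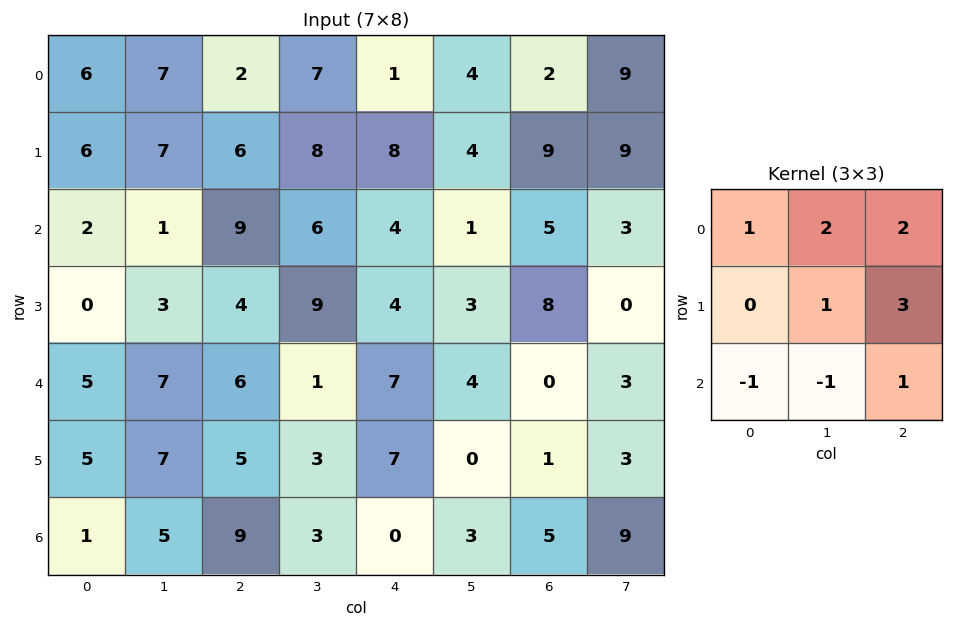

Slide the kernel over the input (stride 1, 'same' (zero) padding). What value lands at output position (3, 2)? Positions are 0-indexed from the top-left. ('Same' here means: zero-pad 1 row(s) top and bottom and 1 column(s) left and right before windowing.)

50

The receptive field on the zero-padded input at this output position is [1 9 6 / 3 4 9 / 7 6 1]. Elementwise product with the kernel and sum: 1·1 + 9·2 + 6·2 + 4·1 + 9·3 + 7·-1 + 6·-1 + 1·1.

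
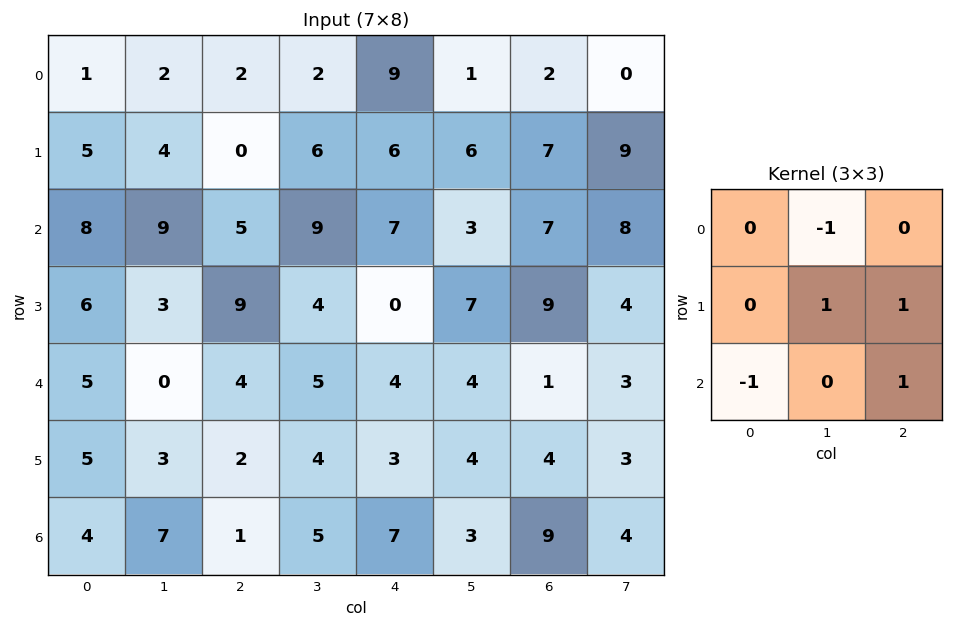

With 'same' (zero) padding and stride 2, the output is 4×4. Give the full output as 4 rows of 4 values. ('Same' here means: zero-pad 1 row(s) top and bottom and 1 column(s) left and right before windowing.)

7 6 10 5
15 15 7 5
2 1 8 -6
6 4 7 9

Output[0,0]: The receptive field on the zero-padded input at this output position is [0 0 0 / 0 1 2 / 0 5 4]. Elementwise product with the kernel and sum: 0·-1 + 1·1 + 2·1 + 0·-1 + 4·1.
Output[0,1]: The receptive field on the zero-padded input at this output position is [0 0 0 / 2 2 2 / 4 0 6]. Elementwise product with the kernel and sum: 0·-1 + 2·1 + 2·1 + 4·-1 + 6·1.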